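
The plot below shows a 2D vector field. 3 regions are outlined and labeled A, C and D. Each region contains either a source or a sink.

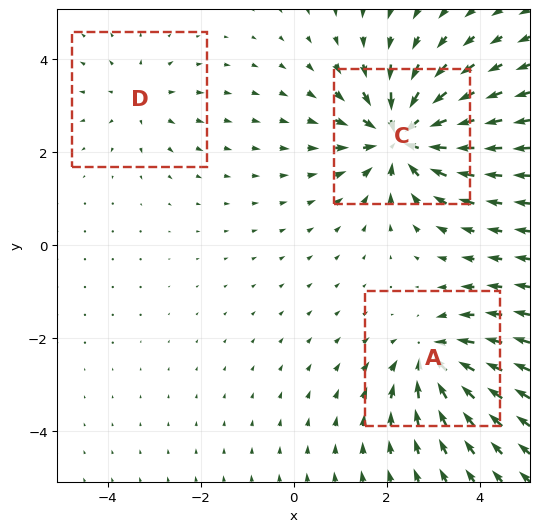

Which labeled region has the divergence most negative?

Divergence at each region's feature centre — A: about -4, C: about -5, D: about +2. Region C is most negative.

C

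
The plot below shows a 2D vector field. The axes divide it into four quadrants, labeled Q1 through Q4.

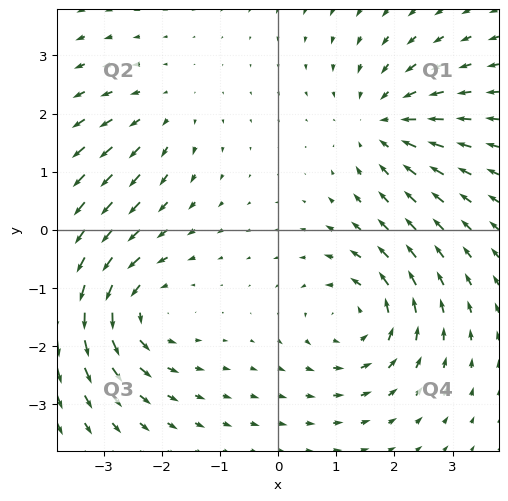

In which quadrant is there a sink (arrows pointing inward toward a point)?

The sink sits at approximately (1.8, 1.8), which lies in quadrant Q1. The divergence there is about -4, negative as expected for a sink.

Q1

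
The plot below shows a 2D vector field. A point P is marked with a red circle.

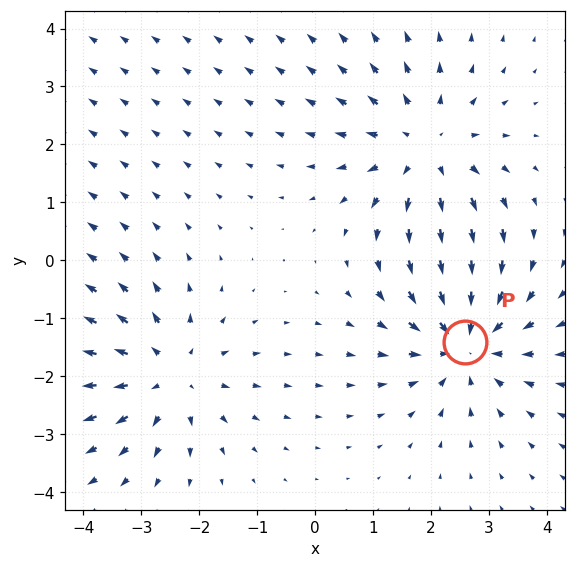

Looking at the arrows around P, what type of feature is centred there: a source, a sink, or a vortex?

At P (2.6, -1.4) the arrows converge inward. Divergence about -5, curl ≈0 — negative divergence with near-zero curl is a sink.

sink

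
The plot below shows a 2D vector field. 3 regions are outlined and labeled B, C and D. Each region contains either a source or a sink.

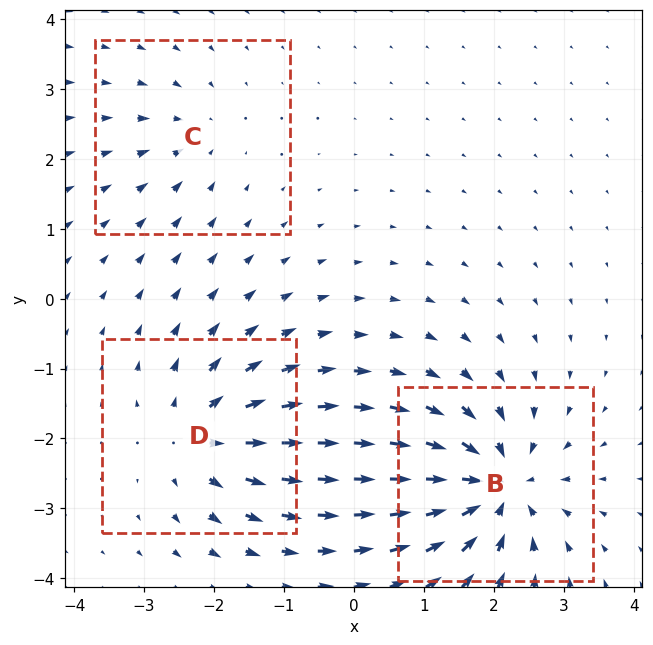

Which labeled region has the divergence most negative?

B

Divergence at each region's feature centre — B: about -6, C: about -2, D: about +4. Region B is most negative.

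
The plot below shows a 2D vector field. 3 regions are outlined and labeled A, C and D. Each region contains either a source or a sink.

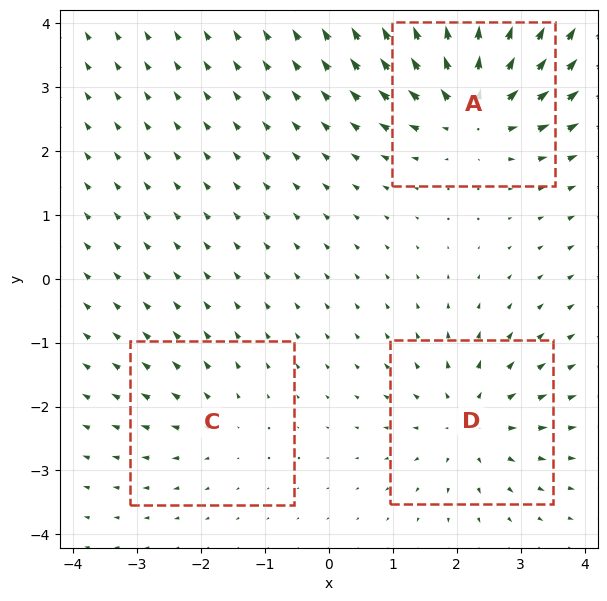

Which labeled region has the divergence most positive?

Divergence at each region's feature centre — A: about +6, C: about +2, D: about +4. Region A is most positive.

A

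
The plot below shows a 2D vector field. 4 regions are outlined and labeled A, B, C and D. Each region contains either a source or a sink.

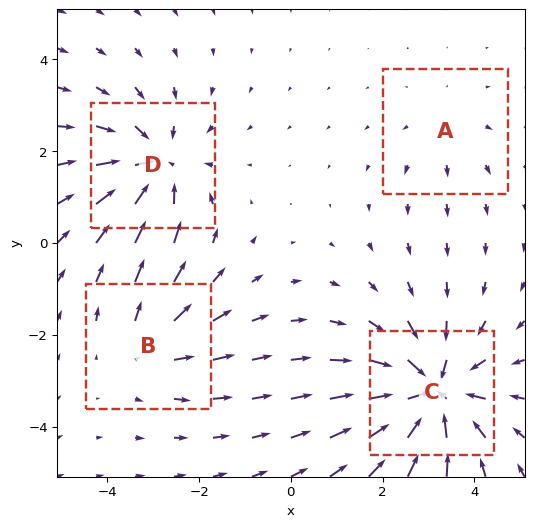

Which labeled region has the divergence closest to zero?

A

Divergence at each region's feature centre — A: about +2, B: about +3, C: about -6, D: about -4. Region A is closest to zero.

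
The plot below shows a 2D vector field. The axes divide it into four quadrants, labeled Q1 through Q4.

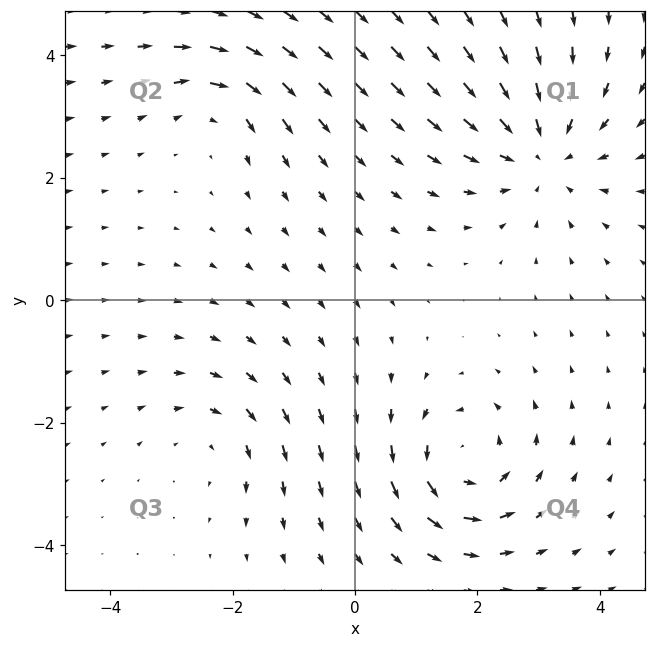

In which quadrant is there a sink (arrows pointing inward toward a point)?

The sink sits at approximately (3.1, 2.4), which lies in quadrant Q1. The divergence there is about -4, negative as expected for a sink.

Q1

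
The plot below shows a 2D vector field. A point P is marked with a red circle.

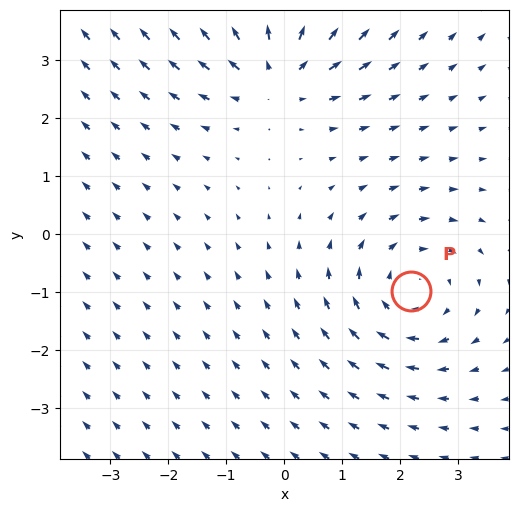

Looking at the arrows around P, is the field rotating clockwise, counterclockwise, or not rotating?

Near P at (2.2, -1.0) the arrows circulate clockwise. The curl (z-component) there is about -3; negative curl means clockwise rotation.

clockwise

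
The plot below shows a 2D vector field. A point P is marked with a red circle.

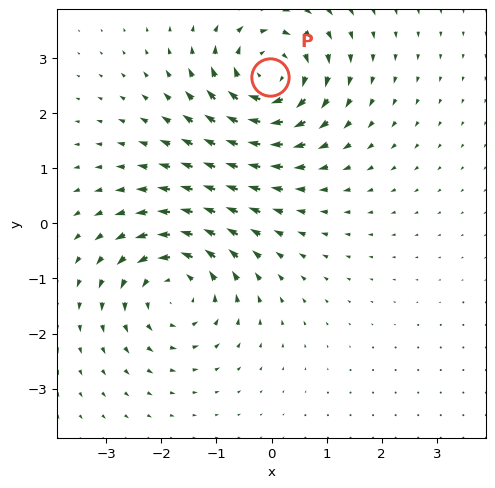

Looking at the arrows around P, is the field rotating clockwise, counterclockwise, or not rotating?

Near P at (-0.0, 2.7) the arrows circulate clockwise. The curl (z-component) there is about -6; negative curl means clockwise rotation.

clockwise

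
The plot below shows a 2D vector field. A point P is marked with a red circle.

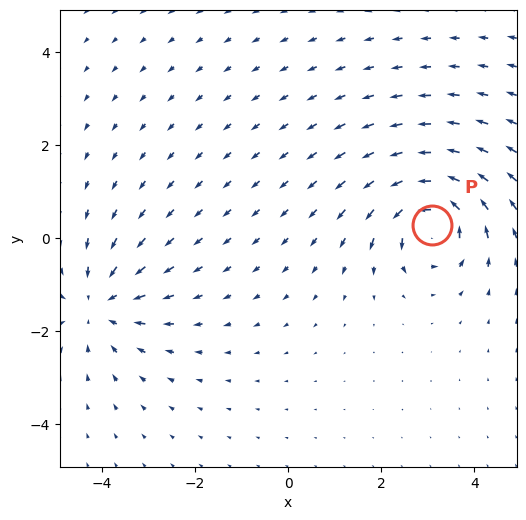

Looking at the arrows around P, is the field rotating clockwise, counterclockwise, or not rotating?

Near P at (3.1, 0.3) the arrows circulate counterclockwise. The curl (z-component) there is about +5; positive curl means counterclockwise rotation.

counterclockwise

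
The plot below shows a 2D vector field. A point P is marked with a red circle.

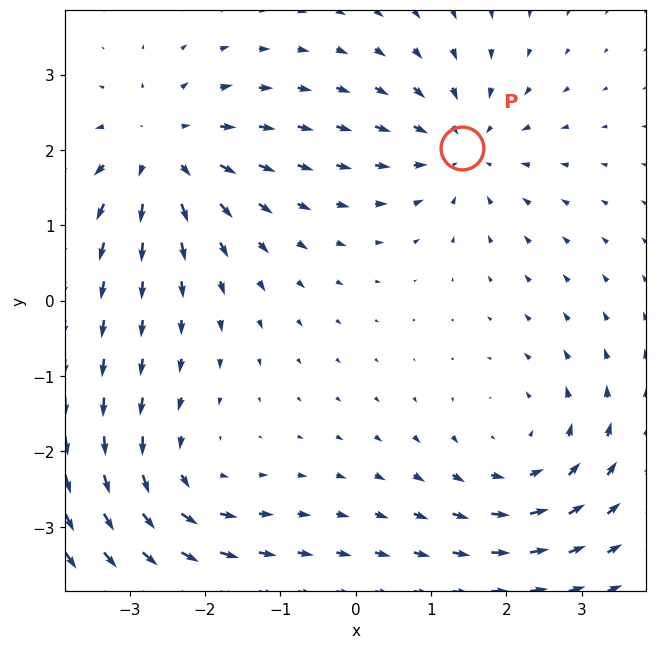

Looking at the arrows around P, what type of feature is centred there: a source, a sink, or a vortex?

At P (1.4, 2.0) the arrows converge inward. Divergence about -4, curl ≈0 — negative divergence with near-zero curl is a sink.

sink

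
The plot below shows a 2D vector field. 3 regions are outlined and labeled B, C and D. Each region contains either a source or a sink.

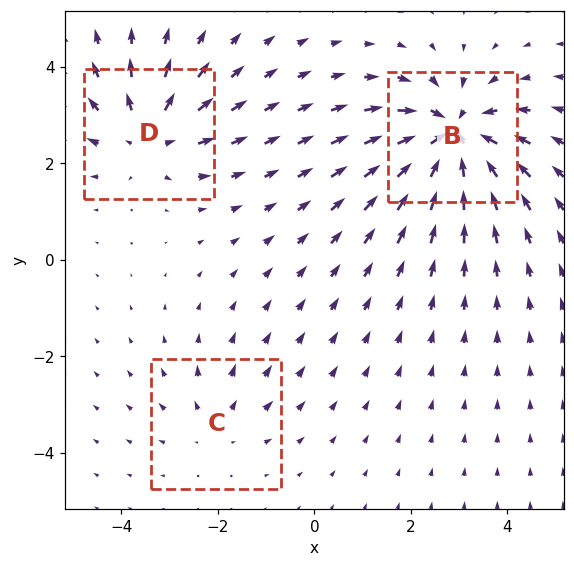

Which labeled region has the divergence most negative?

Divergence at each region's feature centre — B: about -5, C: about +2, D: about +3. Region B is most negative.

B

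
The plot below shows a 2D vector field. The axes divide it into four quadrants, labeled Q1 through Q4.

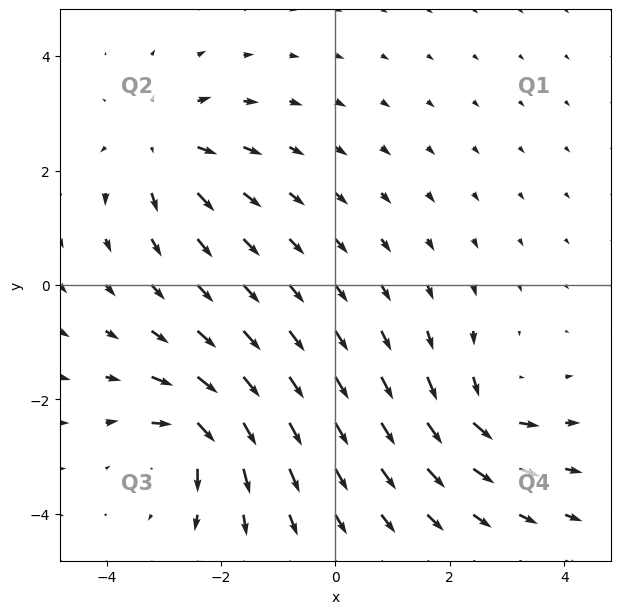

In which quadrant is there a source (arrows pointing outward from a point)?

The source sits at approximately (-3.0, 2.4), which lies in quadrant Q2. The divergence there is about +4, positive as expected for a source.

Q2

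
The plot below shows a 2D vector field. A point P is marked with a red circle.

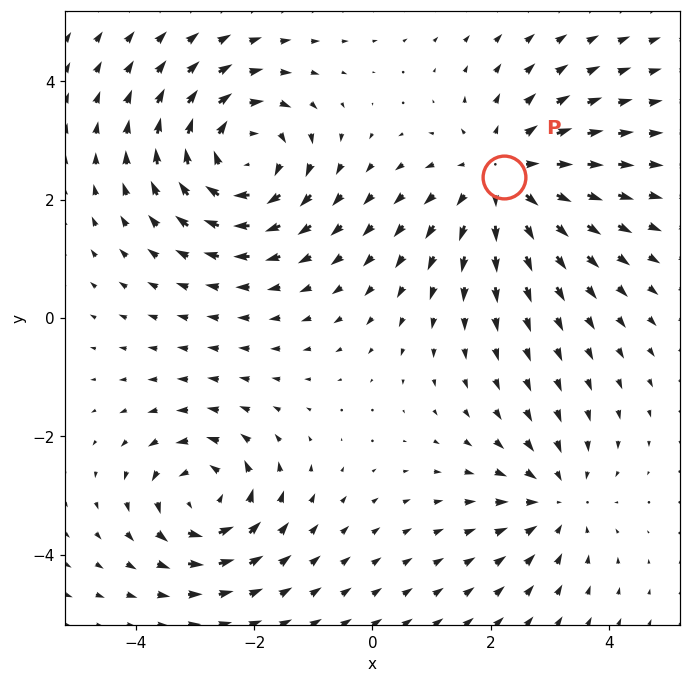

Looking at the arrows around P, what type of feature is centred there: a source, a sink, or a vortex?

source

At P (2.2, 2.4) the arrows spread outward. Divergence about +4, curl ≈0 — positive divergence with near-zero curl is a source.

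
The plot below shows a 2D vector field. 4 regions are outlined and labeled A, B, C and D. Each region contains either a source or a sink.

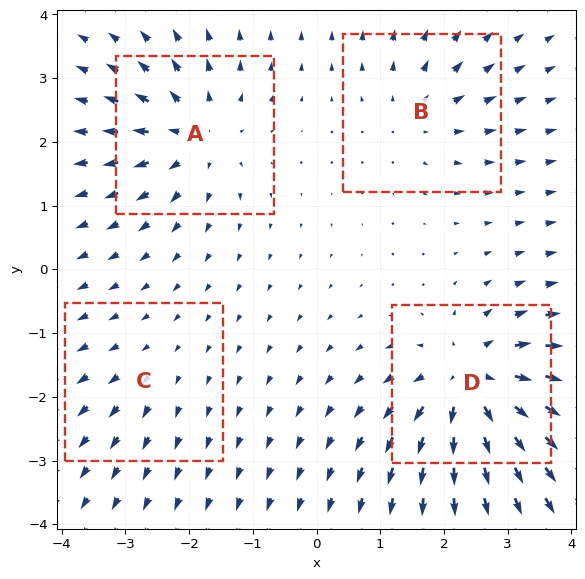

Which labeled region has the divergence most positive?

Divergence at each region's feature centre — A: about +6, B: about +4, C: about +2, D: about +8. Region D is most positive.

D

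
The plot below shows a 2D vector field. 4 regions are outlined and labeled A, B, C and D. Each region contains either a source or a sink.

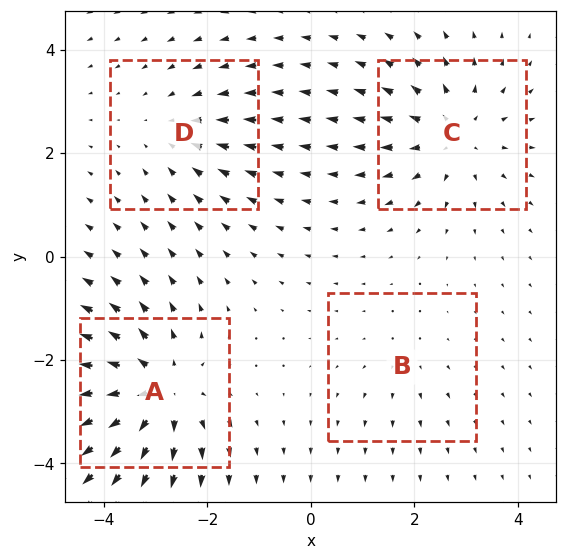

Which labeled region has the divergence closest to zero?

Divergence at each region's feature centre — A: about +6, B: about +2, C: about +4, D: about -3. Region B is closest to zero.

B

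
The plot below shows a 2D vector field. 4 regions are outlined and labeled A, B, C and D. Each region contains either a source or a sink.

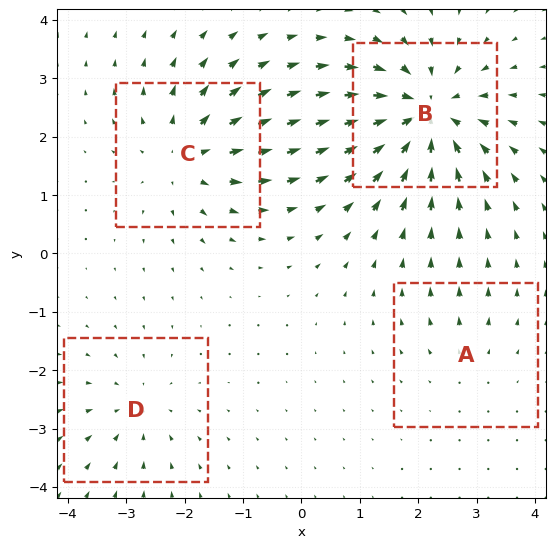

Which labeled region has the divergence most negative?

Divergence at each region's feature centre — A: about +2, B: about -8, C: about +5, D: about -3. Region B is most negative.

B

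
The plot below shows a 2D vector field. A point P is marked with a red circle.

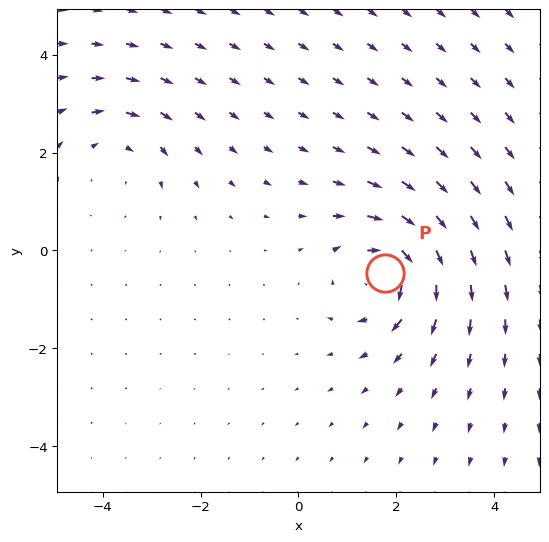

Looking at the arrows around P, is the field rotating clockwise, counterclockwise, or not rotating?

Near P at (1.8, -0.5) the arrows circulate clockwise. The curl (z-component) there is about -5; negative curl means clockwise rotation.

clockwise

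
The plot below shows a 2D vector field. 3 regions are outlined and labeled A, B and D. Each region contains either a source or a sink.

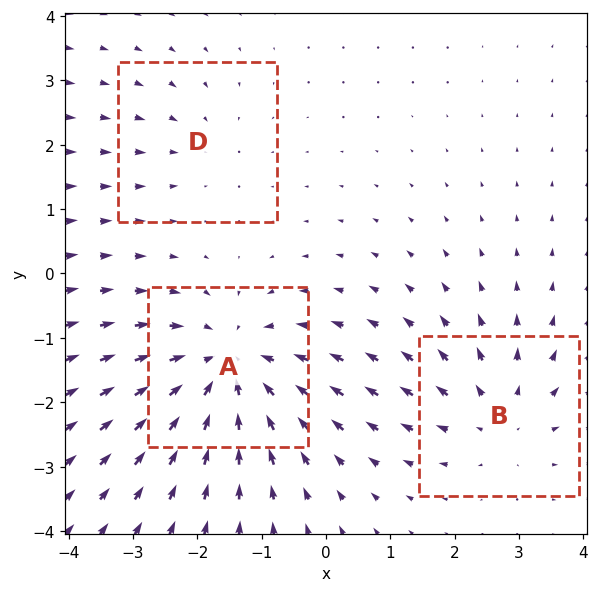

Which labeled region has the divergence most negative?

A

Divergence at each region's feature centre — A: about -5, B: about +3, D: about -2. Region A is most negative.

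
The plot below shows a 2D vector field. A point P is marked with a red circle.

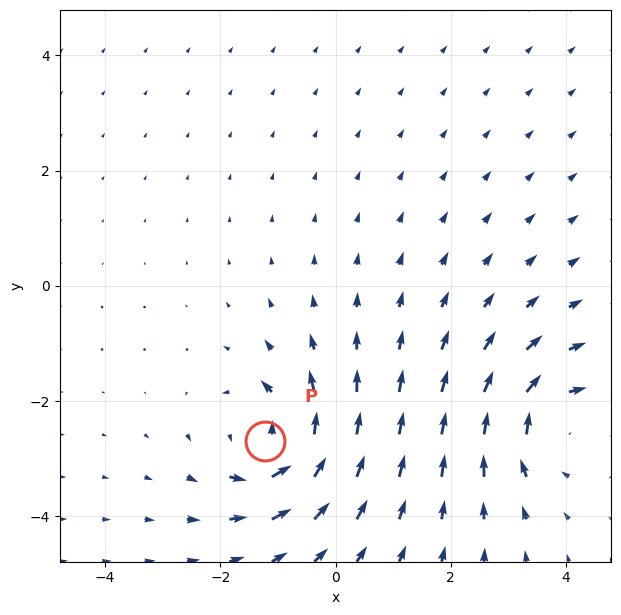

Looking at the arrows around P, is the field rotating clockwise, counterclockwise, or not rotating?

Near P at (-1.2, -2.7) the arrows circulate counterclockwise. The curl (z-component) there is about +6; positive curl means counterclockwise rotation.

counterclockwise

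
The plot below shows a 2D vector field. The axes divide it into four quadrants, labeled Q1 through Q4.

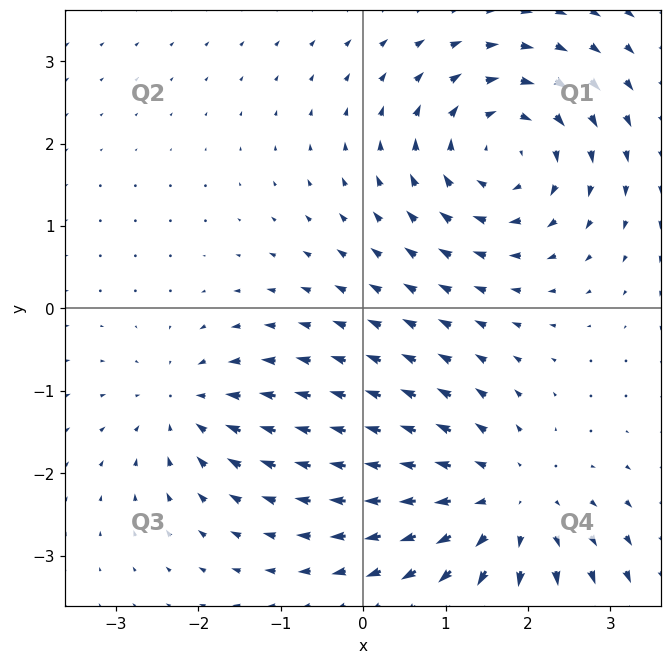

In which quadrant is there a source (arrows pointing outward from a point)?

The source sits at approximately (1.7, -2.4), which lies in quadrant Q4. The divergence there is about +4, positive as expected for a source.

Q4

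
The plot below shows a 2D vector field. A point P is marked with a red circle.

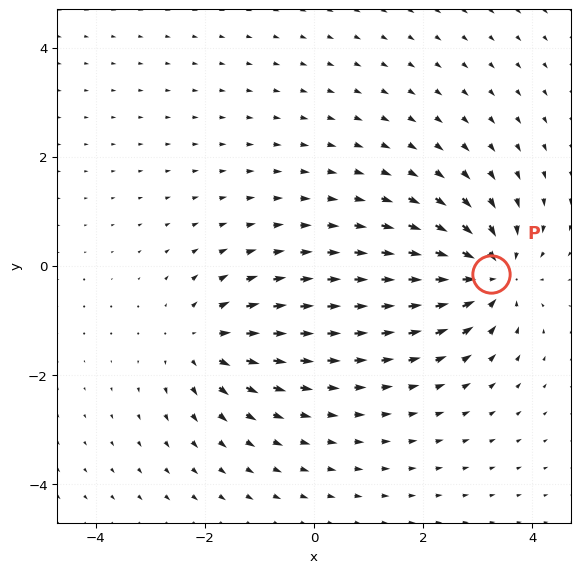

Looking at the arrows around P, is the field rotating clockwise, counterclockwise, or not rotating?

Near P at (3.3, -0.2) the arrows show no circulation. The curl there is ≈0.

not rotating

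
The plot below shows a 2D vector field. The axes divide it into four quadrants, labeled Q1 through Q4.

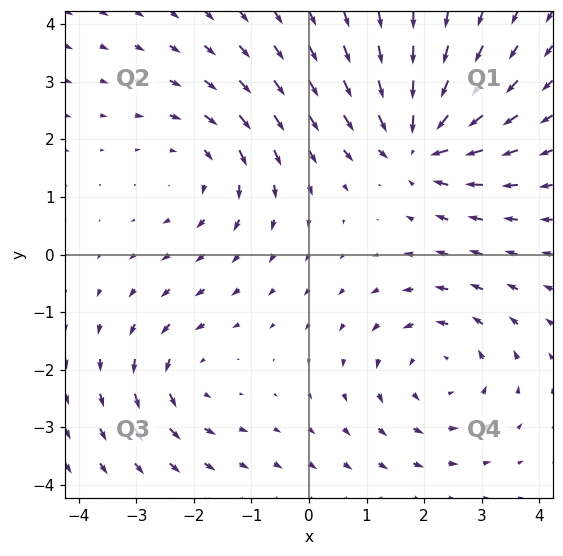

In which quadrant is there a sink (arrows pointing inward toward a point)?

Q1

The sink sits at approximately (1.9, 1.9), which lies in quadrant Q1. The divergence there is about -6, negative as expected for a sink.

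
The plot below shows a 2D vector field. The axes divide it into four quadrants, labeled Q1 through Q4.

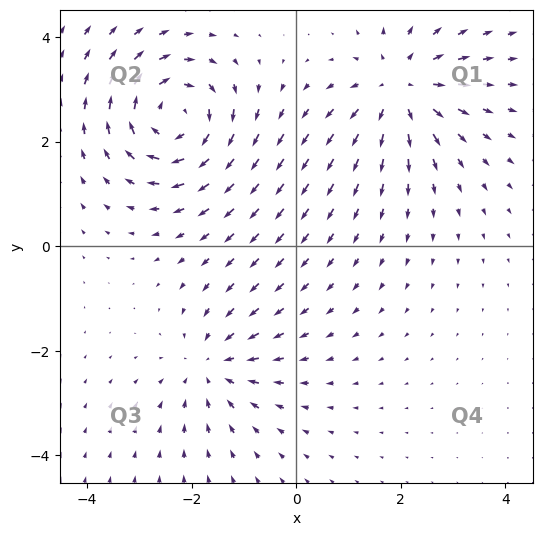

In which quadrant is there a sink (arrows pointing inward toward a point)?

The sink sits at approximately (-1.6, -2.3), which lies in quadrant Q3. The divergence there is about -3, negative as expected for a sink.

Q3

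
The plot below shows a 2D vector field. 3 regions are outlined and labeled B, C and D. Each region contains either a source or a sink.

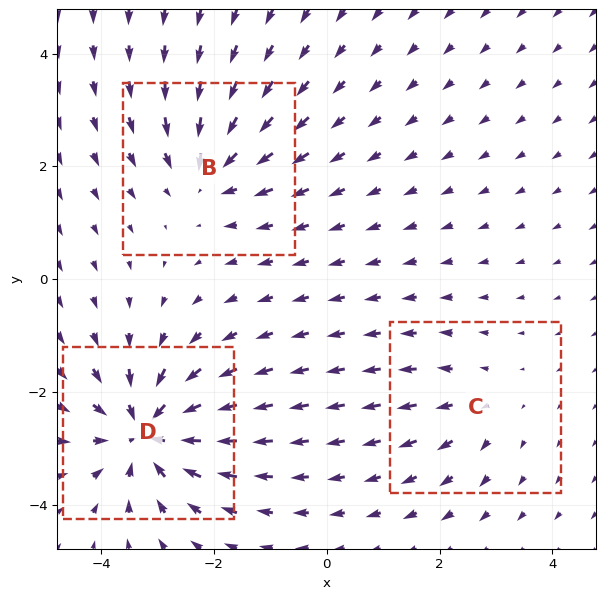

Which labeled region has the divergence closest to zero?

C

Divergence at each region's feature centre — B: about -3, C: about +2, D: about -5. Region C is closest to zero.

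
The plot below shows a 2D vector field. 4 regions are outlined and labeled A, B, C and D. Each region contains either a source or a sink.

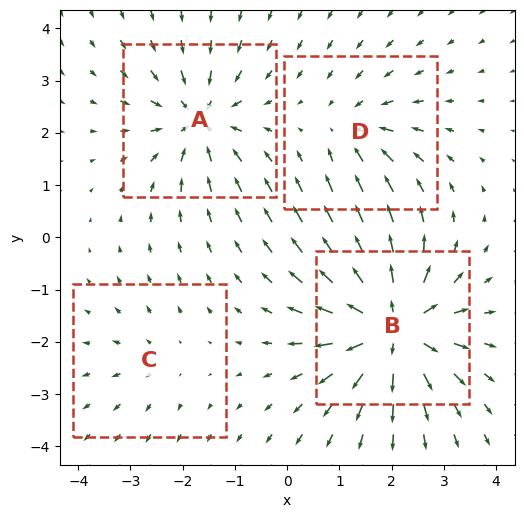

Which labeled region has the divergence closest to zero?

C

Divergence at each region's feature centre — A: about -6, B: about +8, C: about +2, D: about -4. Region C is closest to zero.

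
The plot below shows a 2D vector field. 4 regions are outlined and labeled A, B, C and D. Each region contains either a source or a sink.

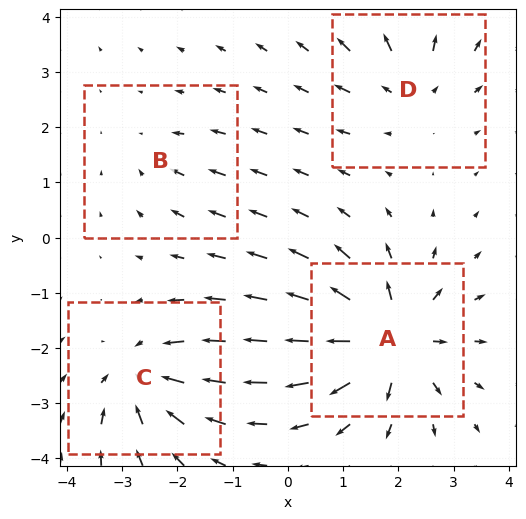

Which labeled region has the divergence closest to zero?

B

Divergence at each region's feature centre — A: about +8, B: about -2, C: about -5, D: about +4. Region B is closest to zero.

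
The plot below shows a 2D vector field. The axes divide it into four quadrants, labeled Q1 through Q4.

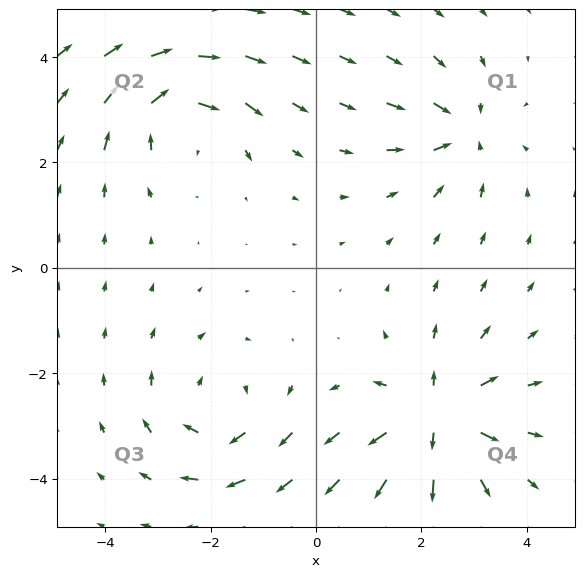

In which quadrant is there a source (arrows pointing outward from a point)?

Q4

The source sits at approximately (2.3, -2.8), which lies in quadrant Q4. The divergence there is about +6, positive as expected for a source.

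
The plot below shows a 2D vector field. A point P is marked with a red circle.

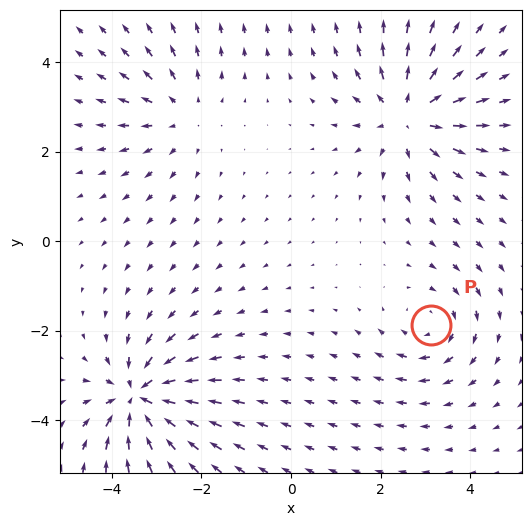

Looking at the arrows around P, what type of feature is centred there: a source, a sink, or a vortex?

vortex

At P (3.1, -1.9) the arrows circulate clockwise. Divergence ≈0, curl about -3 — near-zero divergence with nonzero curl is a vortex.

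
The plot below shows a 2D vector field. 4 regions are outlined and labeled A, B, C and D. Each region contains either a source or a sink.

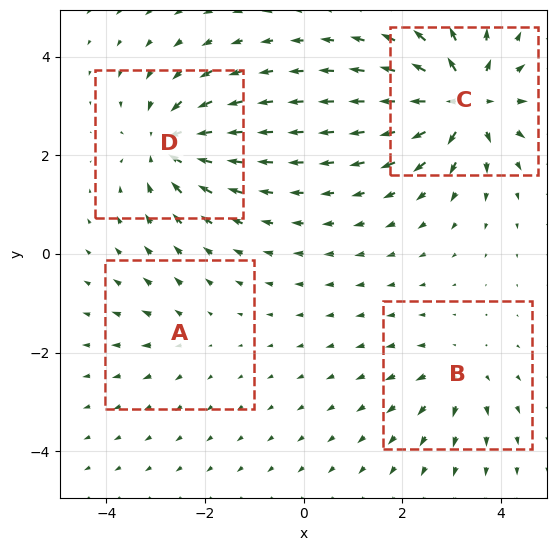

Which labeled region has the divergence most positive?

C

Divergence at each region's feature centre — A: about +3, B: about +4, C: about +8, D: about -6. Region C is most positive.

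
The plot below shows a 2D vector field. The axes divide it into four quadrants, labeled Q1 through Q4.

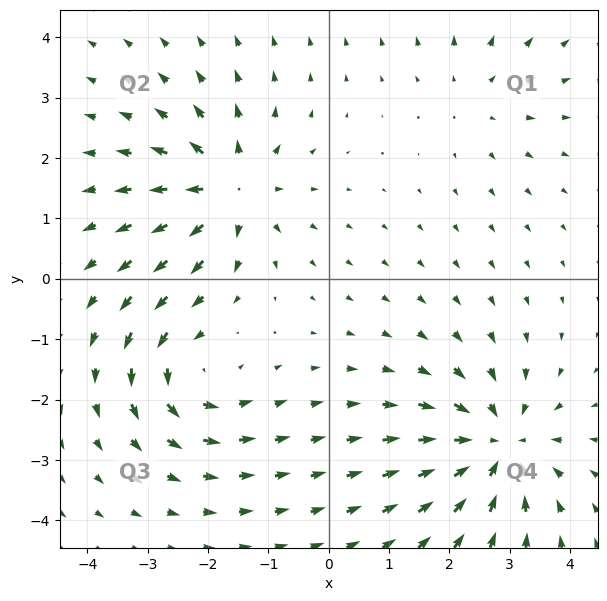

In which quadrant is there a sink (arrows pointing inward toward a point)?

Q4

The sink sits at approximately (2.8, -2.8), which lies in quadrant Q4. The divergence there is about -5, negative as expected for a sink.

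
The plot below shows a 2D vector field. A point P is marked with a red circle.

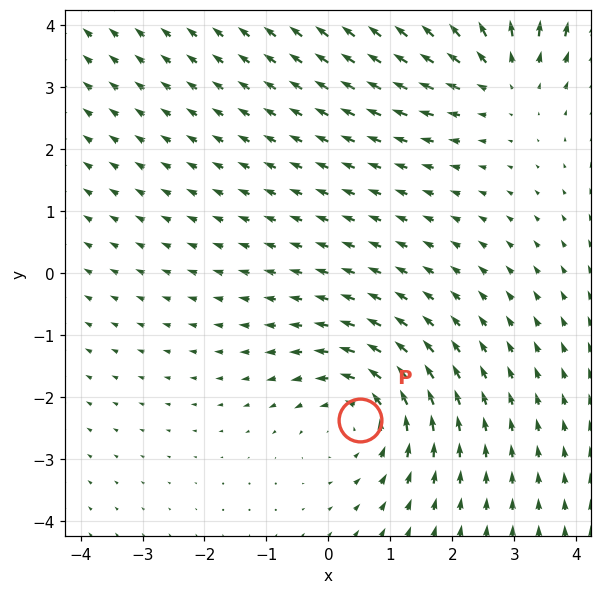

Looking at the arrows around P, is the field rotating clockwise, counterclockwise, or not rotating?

counterclockwise

Near P at (0.5, -2.4) the arrows circulate counterclockwise. The curl (z-component) there is about +3; positive curl means counterclockwise rotation.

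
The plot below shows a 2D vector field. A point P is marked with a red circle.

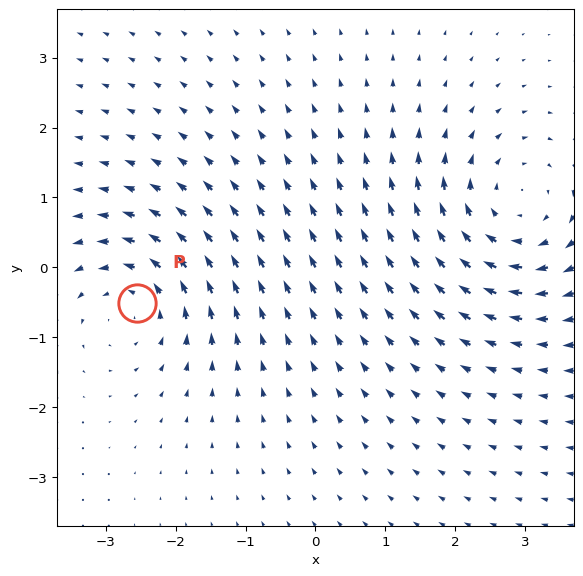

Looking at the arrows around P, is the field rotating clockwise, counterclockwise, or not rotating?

counterclockwise

Near P at (-2.6, -0.5) the arrows circulate counterclockwise. The curl (z-component) there is about +4; positive curl means counterclockwise rotation.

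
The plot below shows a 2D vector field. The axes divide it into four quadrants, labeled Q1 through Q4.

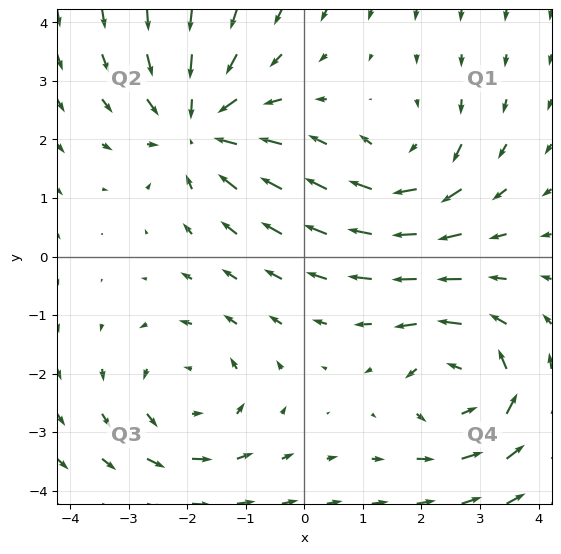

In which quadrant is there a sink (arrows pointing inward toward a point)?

The sink sits at approximately (-1.8, 2.2), which lies in quadrant Q2. The divergence there is about -4, negative as expected for a sink.

Q2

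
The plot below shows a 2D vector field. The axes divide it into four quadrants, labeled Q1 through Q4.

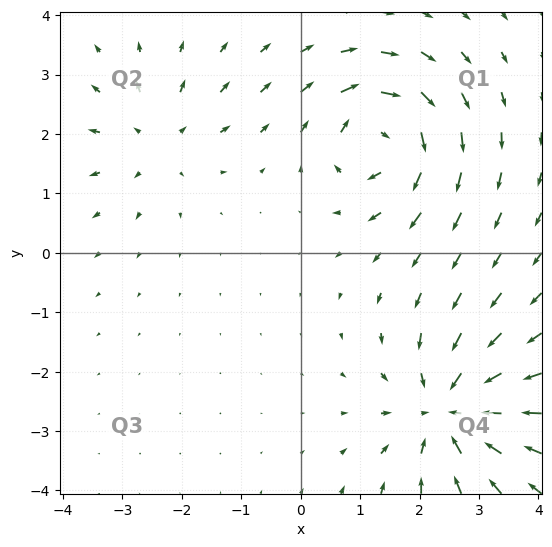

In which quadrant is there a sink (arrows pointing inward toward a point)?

Q4

The sink sits at approximately (2.5, -2.7), which lies in quadrant Q4. The divergence there is about -5, negative as expected for a sink.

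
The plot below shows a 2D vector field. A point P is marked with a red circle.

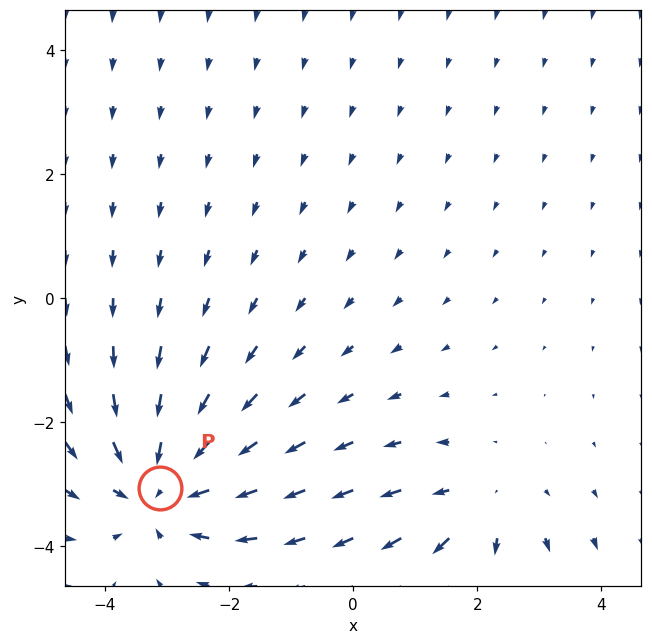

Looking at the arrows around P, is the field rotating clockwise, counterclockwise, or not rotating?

not rotating

Near P at (-3.1, -3.1) the arrows show no circulation. The curl there is ≈0.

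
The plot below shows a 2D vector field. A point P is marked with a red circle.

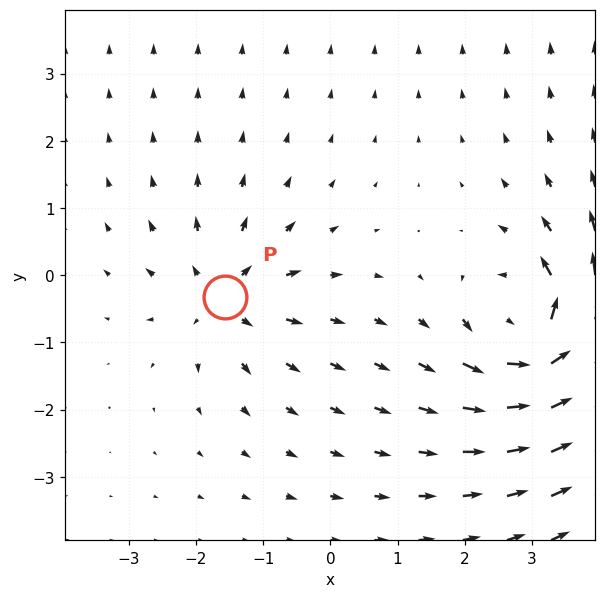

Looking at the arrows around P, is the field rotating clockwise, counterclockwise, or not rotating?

Near P at (-1.6, -0.3) the arrows show no circulation. The curl there is ≈0.

not rotating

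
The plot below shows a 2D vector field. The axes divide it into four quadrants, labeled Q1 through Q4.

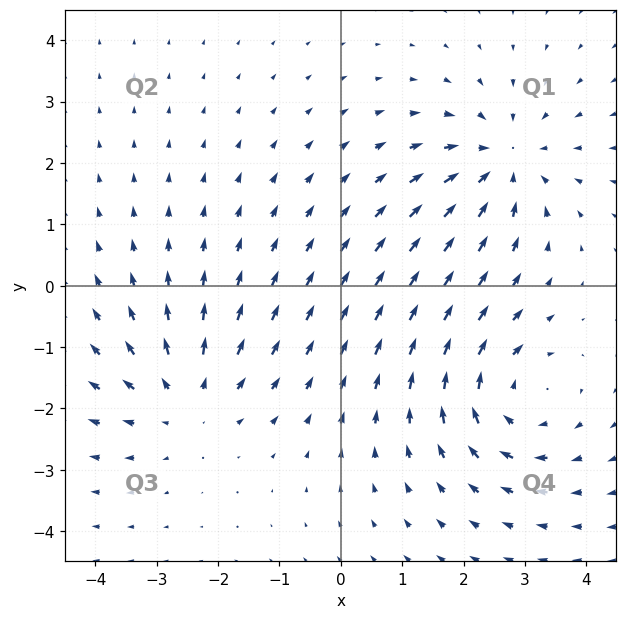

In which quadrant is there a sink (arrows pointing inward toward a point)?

The sink sits at approximately (2.6, 2.0), which lies in quadrant Q1. The divergence there is about -5, negative as expected for a sink.

Q1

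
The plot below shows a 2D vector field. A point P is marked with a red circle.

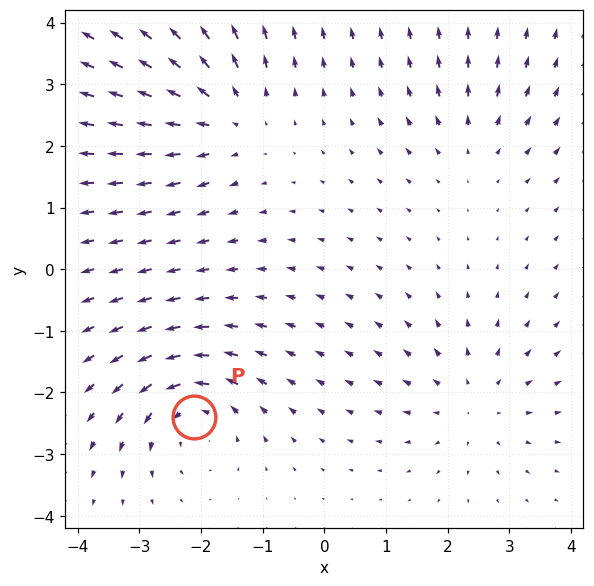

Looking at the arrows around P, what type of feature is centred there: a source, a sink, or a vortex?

At P (-2.1, -2.4) the arrows circulate counterclockwise. Divergence ≈0, curl about +5 — near-zero divergence with nonzero curl is a vortex.

vortex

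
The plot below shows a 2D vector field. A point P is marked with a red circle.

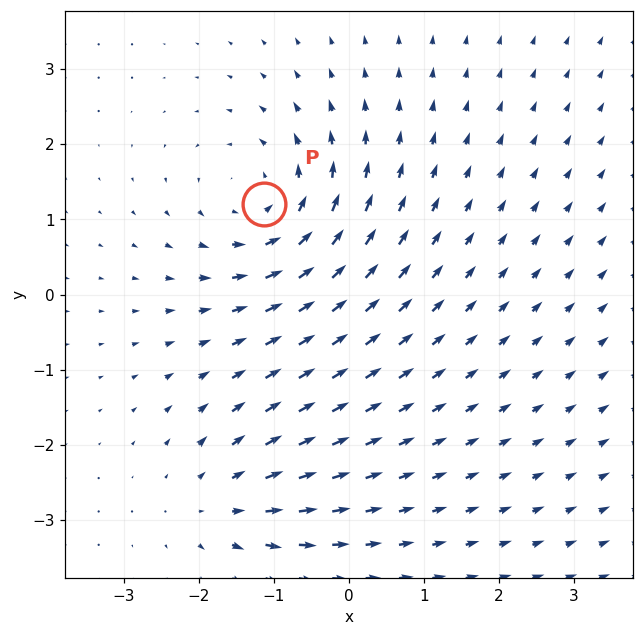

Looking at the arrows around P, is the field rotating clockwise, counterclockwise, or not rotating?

Near P at (-1.1, 1.2) the arrows circulate counterclockwise. The curl (z-component) there is about +4; positive curl means counterclockwise rotation.

counterclockwise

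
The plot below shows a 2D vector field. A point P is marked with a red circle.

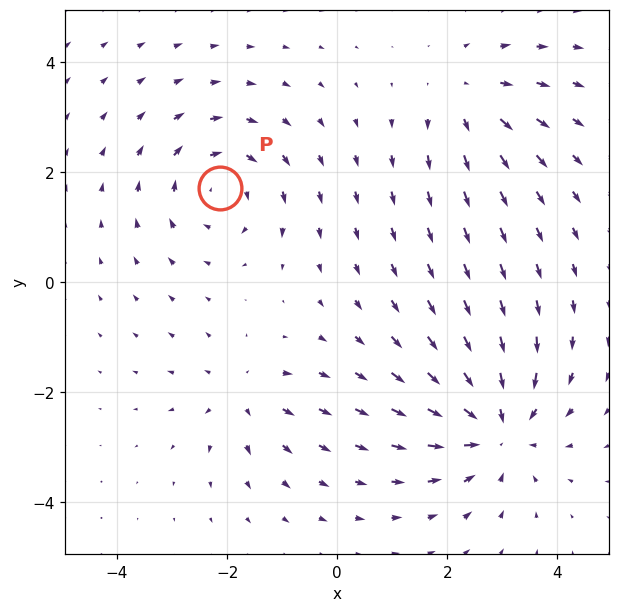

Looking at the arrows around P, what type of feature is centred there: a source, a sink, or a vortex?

vortex

At P (-2.1, 1.7) the arrows circulate clockwise. Divergence ≈0, curl about -4 — near-zero divergence with nonzero curl is a vortex.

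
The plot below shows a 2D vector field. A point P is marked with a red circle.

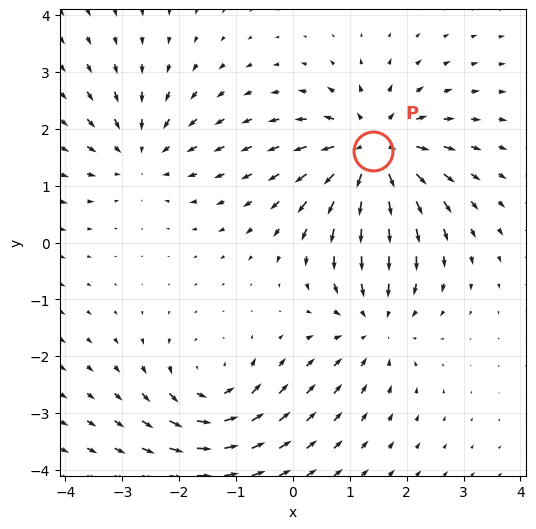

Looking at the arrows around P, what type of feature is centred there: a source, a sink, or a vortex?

At P (1.4, 1.6) the arrows spread outward. Divergence about +5, curl ≈0 — positive divergence with near-zero curl is a source.

source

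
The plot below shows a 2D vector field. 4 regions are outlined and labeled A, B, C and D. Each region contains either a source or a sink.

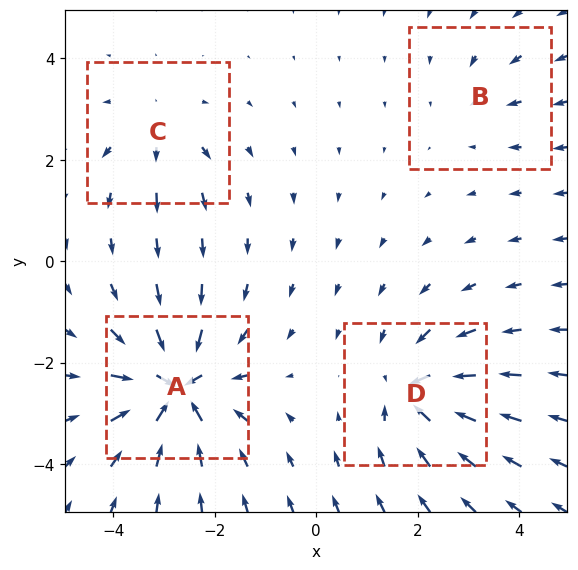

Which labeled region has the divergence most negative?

A

Divergence at each region's feature centre — A: about -9, B: about -3, C: about +4, D: about -7. Region A is most negative.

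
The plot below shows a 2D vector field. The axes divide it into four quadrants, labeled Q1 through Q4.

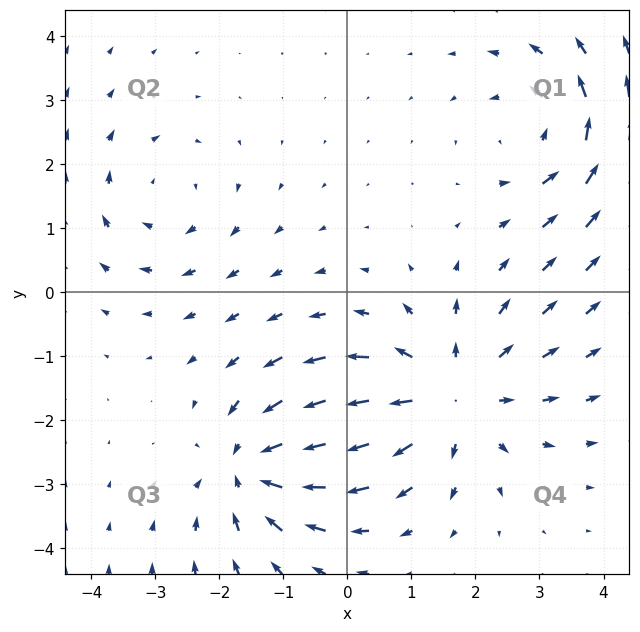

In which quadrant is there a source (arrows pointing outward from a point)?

The source sits at approximately (1.6, -1.6), which lies in quadrant Q4. The divergence there is about +4, positive as expected for a source.

Q4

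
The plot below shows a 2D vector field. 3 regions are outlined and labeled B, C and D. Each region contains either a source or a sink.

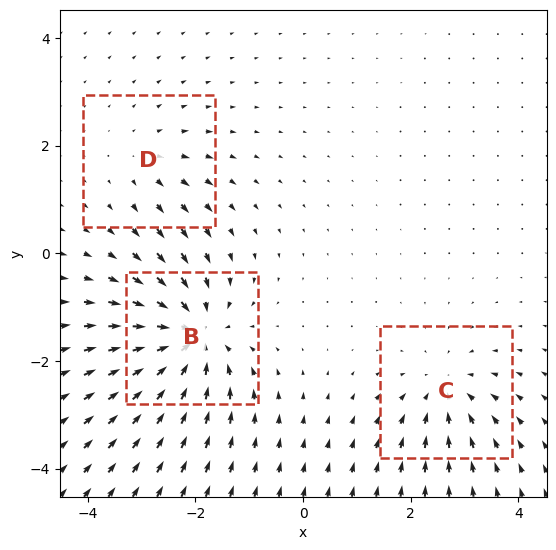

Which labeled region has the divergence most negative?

B

Divergence at each region's feature centre — B: about -6, C: about -3, D: about +2. Region B is most negative.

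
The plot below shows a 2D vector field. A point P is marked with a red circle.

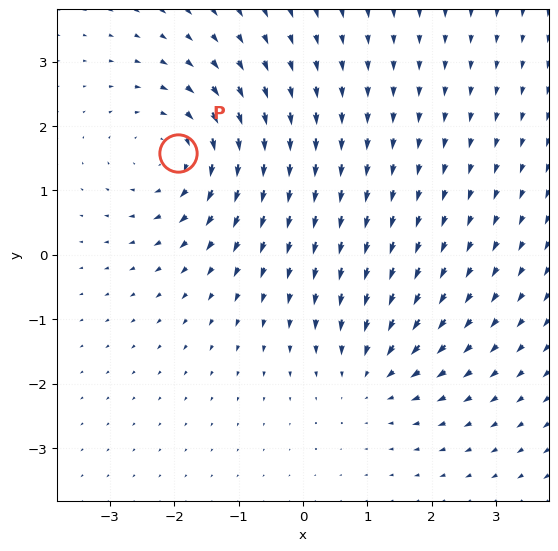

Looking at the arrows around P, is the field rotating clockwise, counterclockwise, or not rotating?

Near P at (-1.9, 1.6) the arrows circulate clockwise. The curl (z-component) there is about -4; negative curl means clockwise rotation.

clockwise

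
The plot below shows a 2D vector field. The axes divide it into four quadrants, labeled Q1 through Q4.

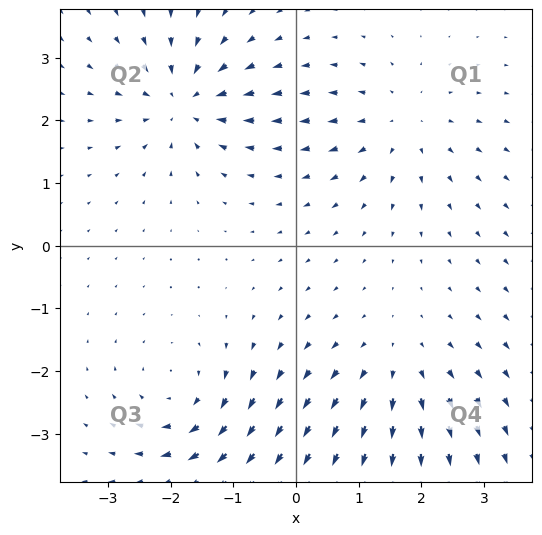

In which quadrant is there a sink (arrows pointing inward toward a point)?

Q2

The sink sits at approximately (-1.8, 2.3), which lies in quadrant Q2. The divergence there is about -6, negative as expected for a sink.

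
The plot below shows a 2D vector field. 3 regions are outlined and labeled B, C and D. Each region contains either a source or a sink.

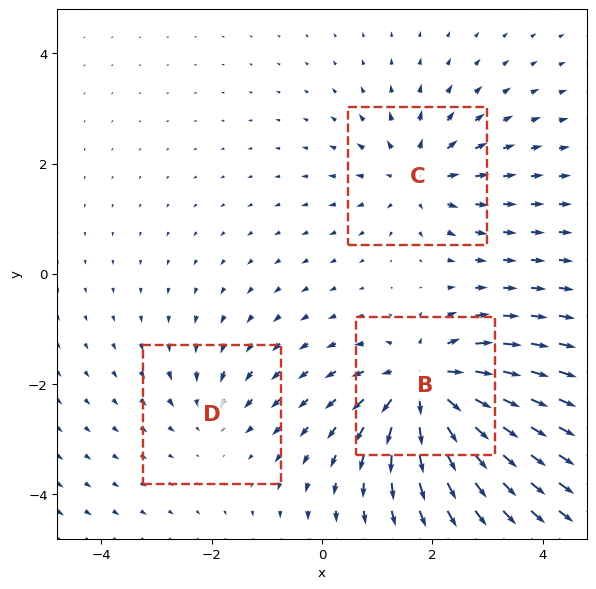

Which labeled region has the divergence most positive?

B

Divergence at each region's feature centre — B: about +6, C: about +4, D: about -2. Region B is most positive.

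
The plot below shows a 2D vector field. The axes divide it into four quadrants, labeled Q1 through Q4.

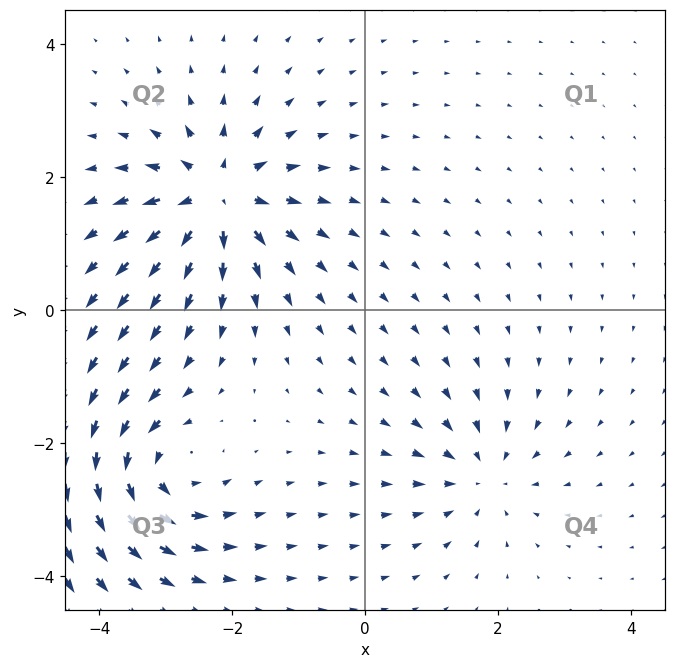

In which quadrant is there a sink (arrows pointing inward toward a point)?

Q4

The sink sits at approximately (1.8, -2.5), which lies in quadrant Q4. The divergence there is about -3, negative as expected for a sink.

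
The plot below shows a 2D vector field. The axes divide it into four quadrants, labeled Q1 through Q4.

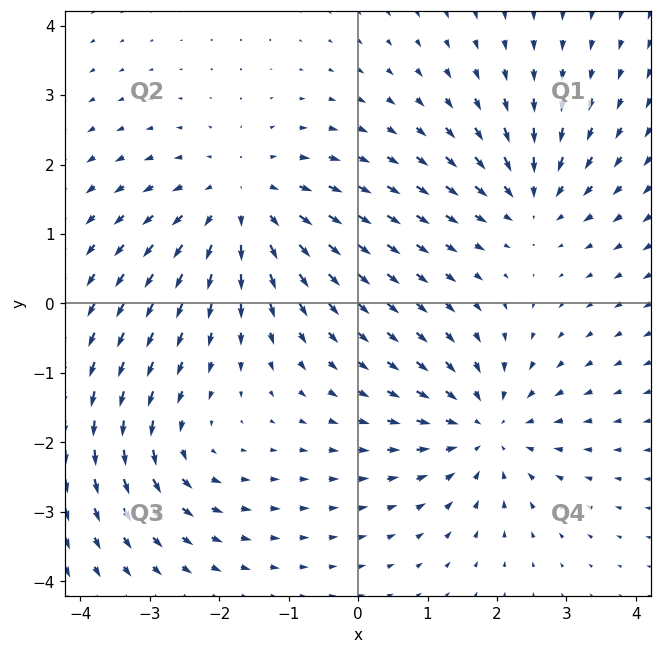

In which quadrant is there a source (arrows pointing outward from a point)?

The source sits at approximately (-1.7, 1.5), which lies in quadrant Q2. The divergence there is about +4, positive as expected for a source.

Q2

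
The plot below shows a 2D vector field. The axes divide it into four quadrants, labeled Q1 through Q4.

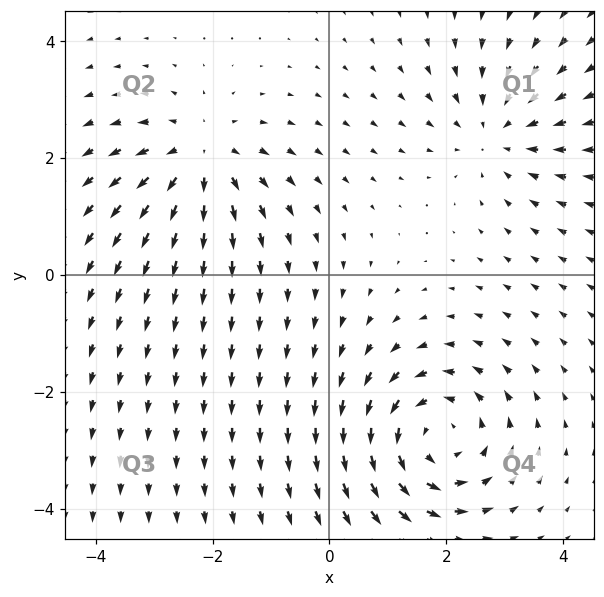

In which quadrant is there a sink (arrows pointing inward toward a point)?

The sink sits at approximately (2.9, 2.4), which lies in quadrant Q1. The divergence there is about -3, negative as expected for a sink.

Q1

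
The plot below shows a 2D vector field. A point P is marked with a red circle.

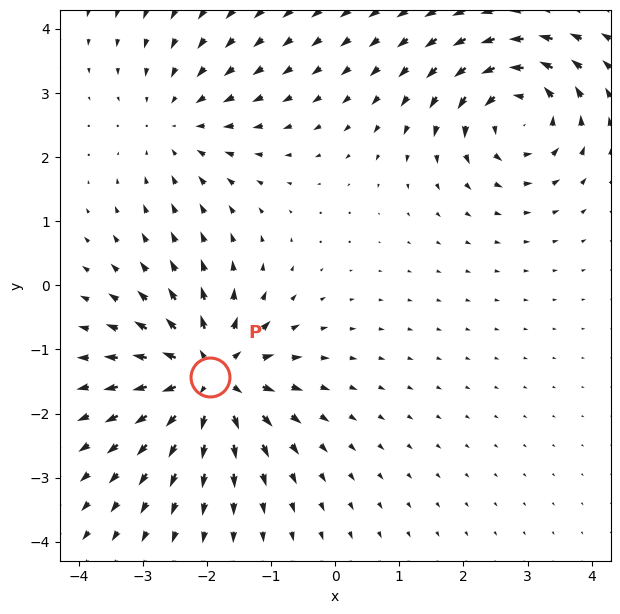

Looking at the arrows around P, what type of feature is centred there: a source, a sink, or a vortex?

At P (-1.9, -1.4) the arrows spread outward. Divergence about +7, curl ≈0 — positive divergence with near-zero curl is a source.

source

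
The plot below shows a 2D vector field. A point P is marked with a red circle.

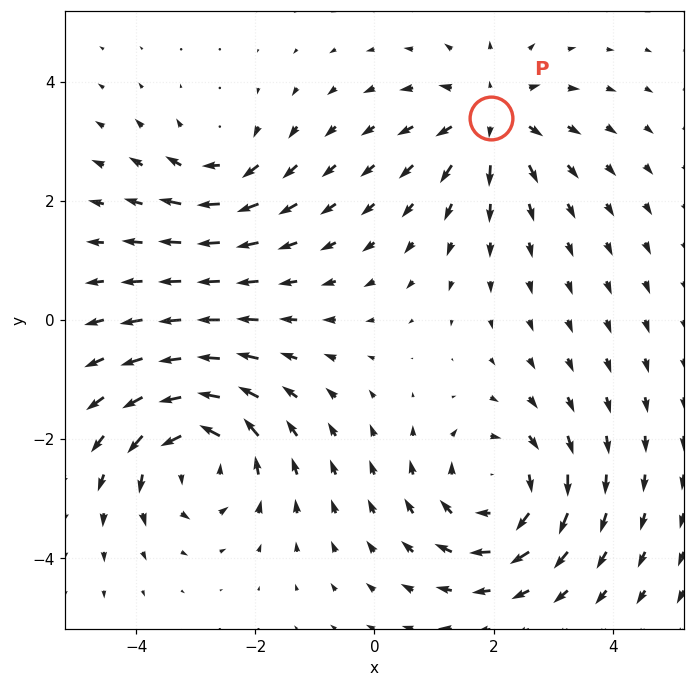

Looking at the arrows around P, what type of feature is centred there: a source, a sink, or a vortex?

At P (2.0, 3.4) the arrows spread outward. Divergence about +4, curl ≈0 — positive divergence with near-zero curl is a source.

source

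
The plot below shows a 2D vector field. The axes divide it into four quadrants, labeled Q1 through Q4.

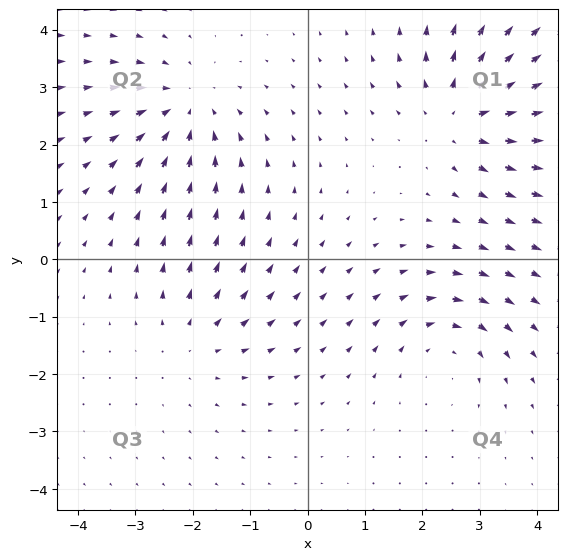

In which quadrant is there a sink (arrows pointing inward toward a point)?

Q2

The sink sits at approximately (-2.1, 2.6), which lies in quadrant Q2. The divergence there is about -4, negative as expected for a sink.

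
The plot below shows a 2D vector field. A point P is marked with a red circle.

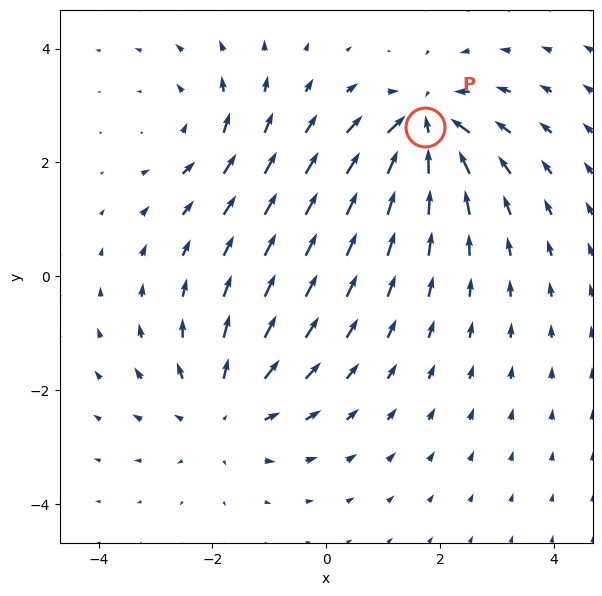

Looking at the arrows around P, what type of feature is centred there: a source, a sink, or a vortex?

At P (1.7, 2.6) the arrows converge inward. Divergence about -6, curl ≈0 — negative divergence with near-zero curl is a sink.

sink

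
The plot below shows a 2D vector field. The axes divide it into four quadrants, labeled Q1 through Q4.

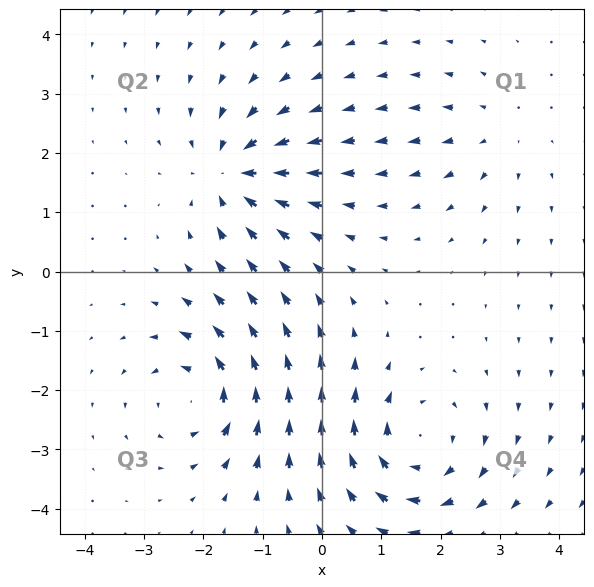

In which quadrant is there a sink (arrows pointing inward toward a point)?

Q2

The sink sits at approximately (-1.5, 1.6), which lies in quadrant Q2. The divergence there is about -5, negative as expected for a sink.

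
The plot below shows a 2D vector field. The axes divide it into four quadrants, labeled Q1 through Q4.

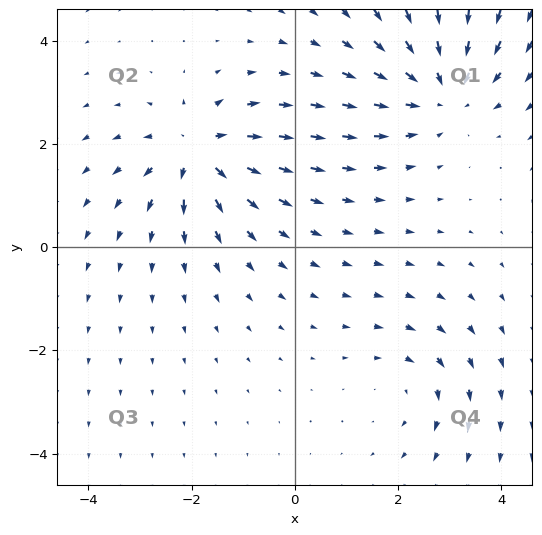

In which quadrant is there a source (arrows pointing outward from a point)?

The source sits at approximately (-1.9, 1.9), which lies in quadrant Q2. The divergence there is about +5, positive as expected for a source.

Q2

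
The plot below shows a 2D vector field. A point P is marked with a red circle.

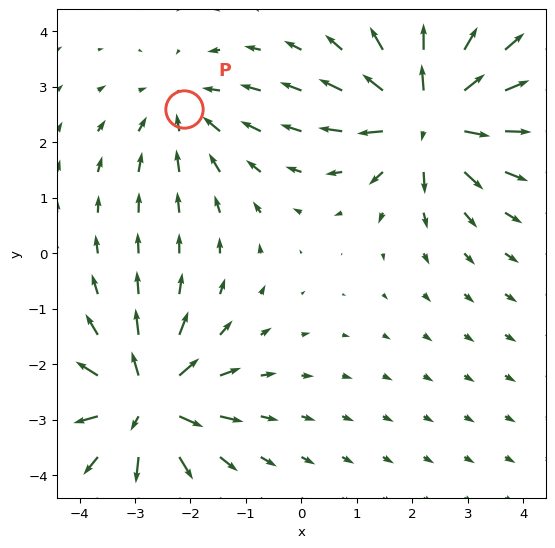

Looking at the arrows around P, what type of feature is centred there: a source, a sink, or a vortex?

sink

At P (-2.1, 2.6) the arrows converge inward. Divergence about -3, curl ≈0 — negative divergence with near-zero curl is a sink.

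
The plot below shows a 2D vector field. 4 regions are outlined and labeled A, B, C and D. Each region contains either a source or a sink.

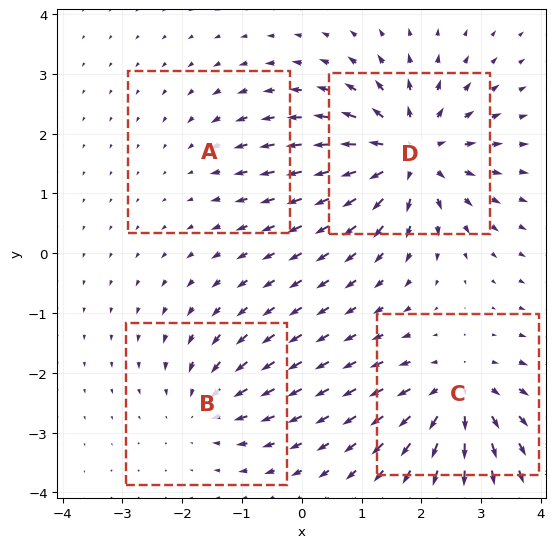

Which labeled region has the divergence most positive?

D

Divergence at each region's feature centre — A: about -2, B: about -4, C: about +6, D: about +8. Region D is most positive.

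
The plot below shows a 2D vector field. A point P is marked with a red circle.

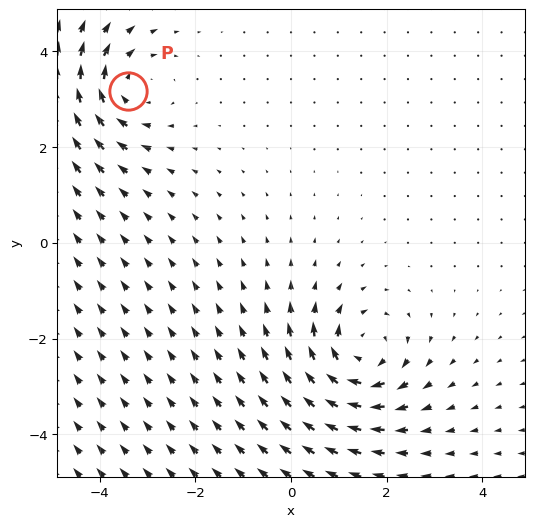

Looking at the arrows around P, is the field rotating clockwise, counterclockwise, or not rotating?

Near P at (-3.4, 3.2) the arrows circulate clockwise. The curl (z-component) there is about -3; negative curl means clockwise rotation.

clockwise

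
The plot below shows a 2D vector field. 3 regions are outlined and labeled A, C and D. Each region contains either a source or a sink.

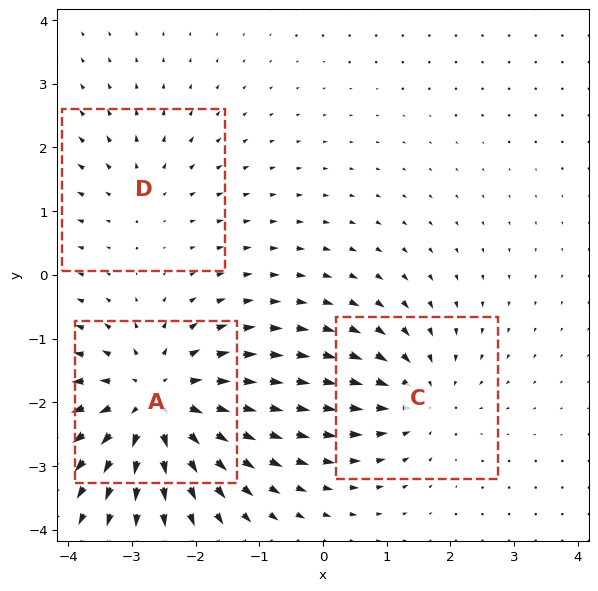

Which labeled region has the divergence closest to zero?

D

Divergence at each region's feature centre — A: about +5, C: about -3, D: about +2. Region D is closest to zero.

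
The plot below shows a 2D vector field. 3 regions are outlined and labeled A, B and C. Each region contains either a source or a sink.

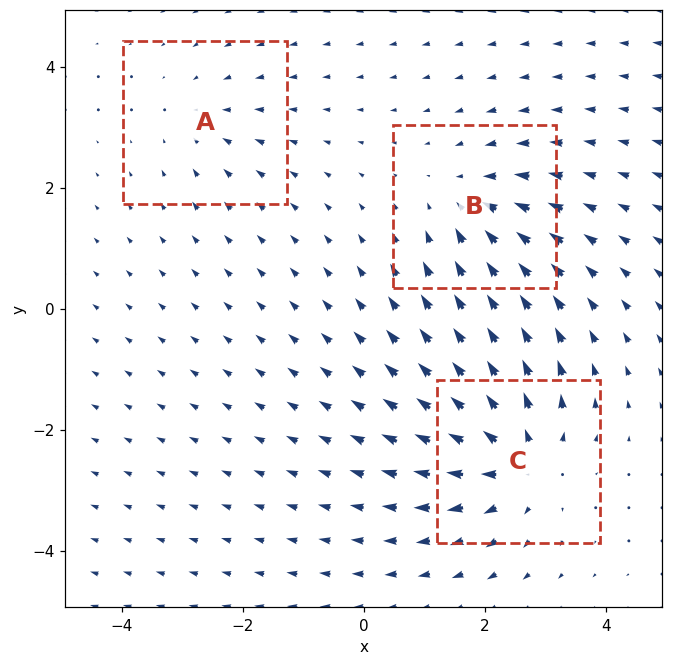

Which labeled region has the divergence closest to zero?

Divergence at each region's feature centre — A: about -2, B: about -3, C: about +5. Region A is closest to zero.

A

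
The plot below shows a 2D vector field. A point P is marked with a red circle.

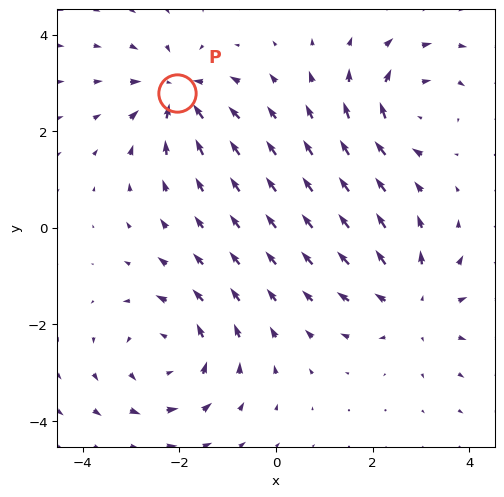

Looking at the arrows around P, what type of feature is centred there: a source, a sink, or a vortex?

At P (-2.0, 2.8) the arrows converge inward. Divergence about -5, curl ≈0 — negative divergence with near-zero curl is a sink.

sink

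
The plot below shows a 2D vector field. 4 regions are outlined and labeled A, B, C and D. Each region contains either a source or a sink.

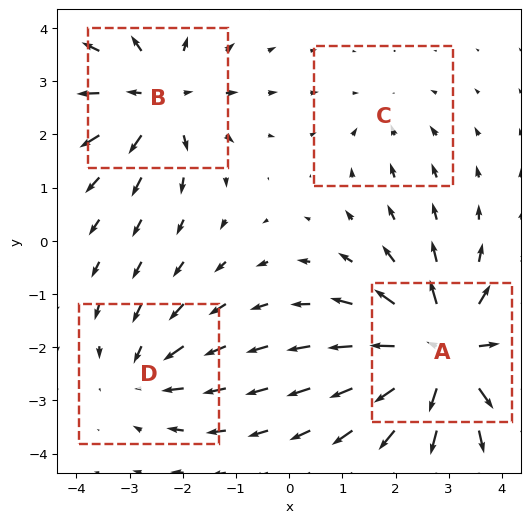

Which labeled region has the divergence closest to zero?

C

Divergence at each region's feature centre — A: about +7, B: about +5, C: about -2, D: about -3. Region C is closest to zero.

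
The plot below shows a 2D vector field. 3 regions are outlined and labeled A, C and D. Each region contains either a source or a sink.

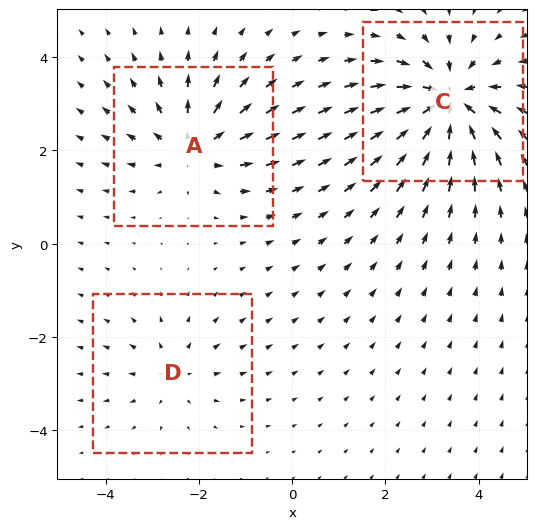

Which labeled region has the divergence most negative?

C

Divergence at each region's feature centre — A: about +3, C: about -5, D: about +2. Region C is most negative.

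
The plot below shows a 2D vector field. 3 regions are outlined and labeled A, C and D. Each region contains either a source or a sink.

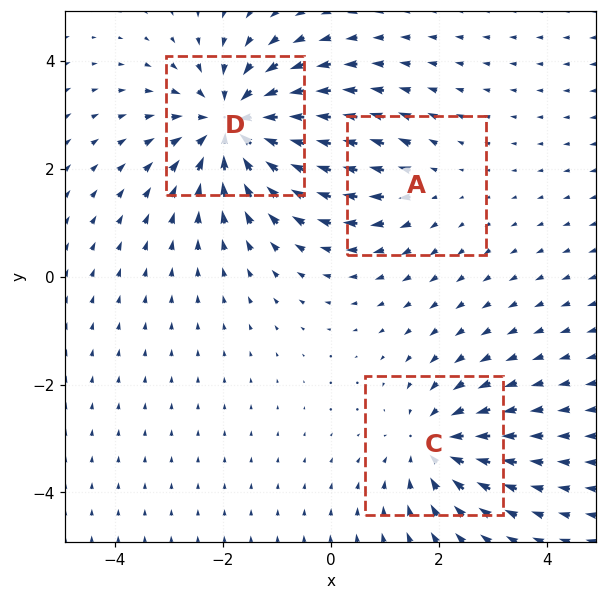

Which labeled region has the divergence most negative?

D

Divergence at each region's feature centre — A: about +2, C: about -3, D: about -4. Region D is most negative.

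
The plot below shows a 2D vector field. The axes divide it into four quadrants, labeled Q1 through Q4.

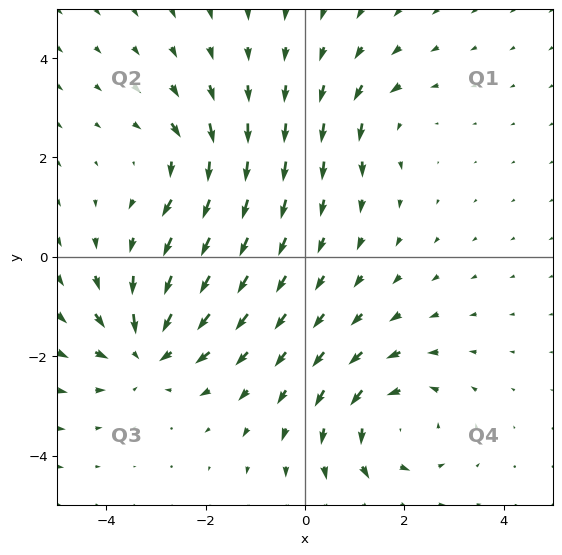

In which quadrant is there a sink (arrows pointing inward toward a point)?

Q3

The sink sits at approximately (-3.2, -1.9), which lies in quadrant Q3. The divergence there is about -5, negative as expected for a sink.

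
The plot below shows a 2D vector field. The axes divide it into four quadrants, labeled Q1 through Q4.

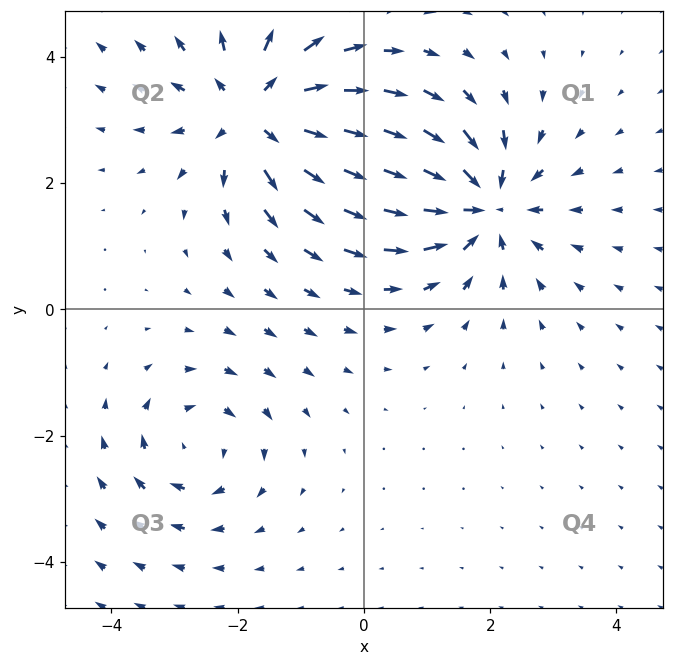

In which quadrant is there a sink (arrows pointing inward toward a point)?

Q1

The sink sits at approximately (1.9, 1.7), which lies in quadrant Q1. The divergence there is about -5, negative as expected for a sink.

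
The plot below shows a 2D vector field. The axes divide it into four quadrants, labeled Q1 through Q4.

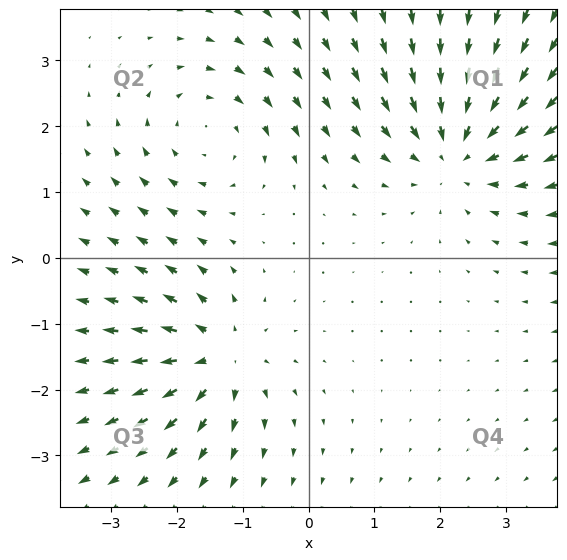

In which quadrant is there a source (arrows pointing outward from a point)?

Q3

The source sits at approximately (-1.4, -1.5), which lies in quadrant Q3. The divergence there is about +4, positive as expected for a source.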